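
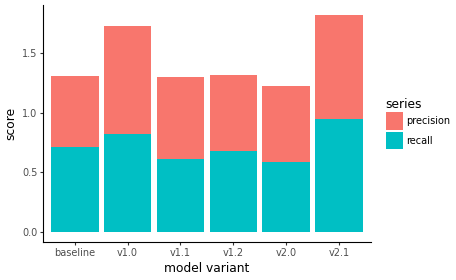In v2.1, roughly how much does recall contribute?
recall top ≈ 1.0, bottom ≈ 0.0; segment ≈ 1.0.

≈ 1.0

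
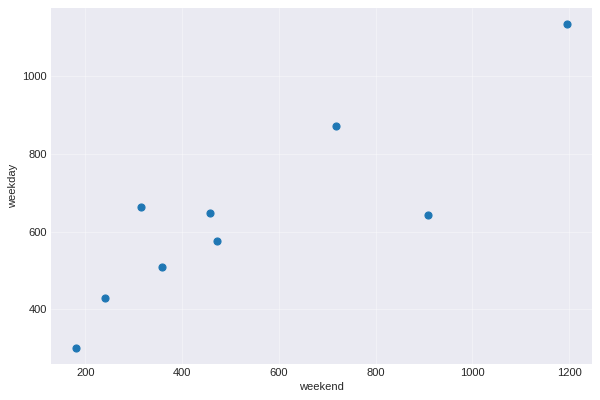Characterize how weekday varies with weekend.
positive, strong

Points are positively correlated; strong (|r| ≈ 0.9).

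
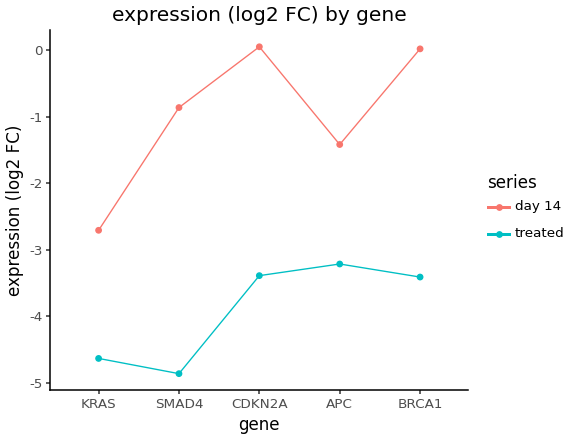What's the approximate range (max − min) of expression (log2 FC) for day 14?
≈ 2.5

Max CDKN2A ≈ 0.0, min KRAS ≈ -2.5; range ≈ 2.5.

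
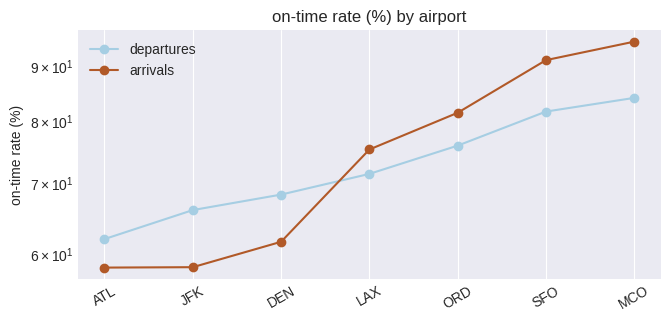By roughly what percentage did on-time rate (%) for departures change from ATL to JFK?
≈ +8.3%

ATL ≈ 60, JFK ≈ 65; (65 − 60) / 60 ≈ +8.3%.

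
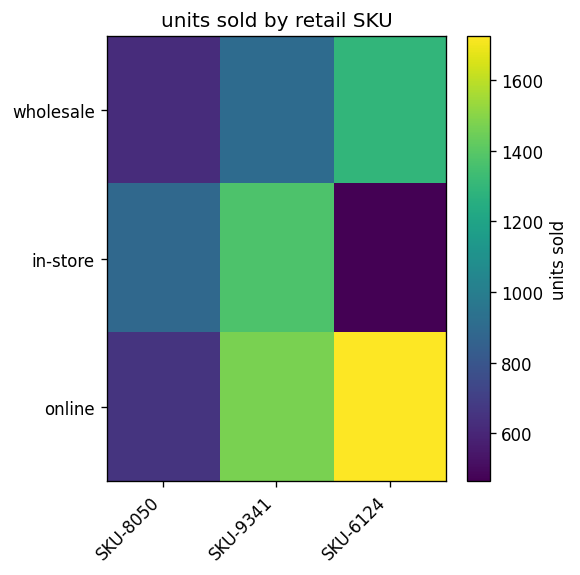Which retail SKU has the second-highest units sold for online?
Top 3 for online: SKU-6124 ≈ 1800, SKU-9341 ≈ 1400, SKU-8050 ≈ 600.

SKU-9341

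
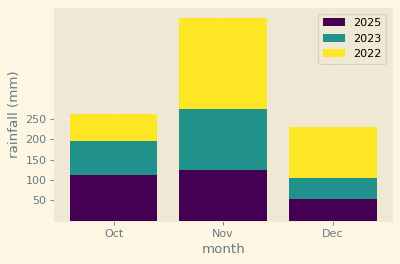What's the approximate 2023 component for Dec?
≈ 50

2023 top ≈ 100, bottom ≈ 50; segment ≈ 50.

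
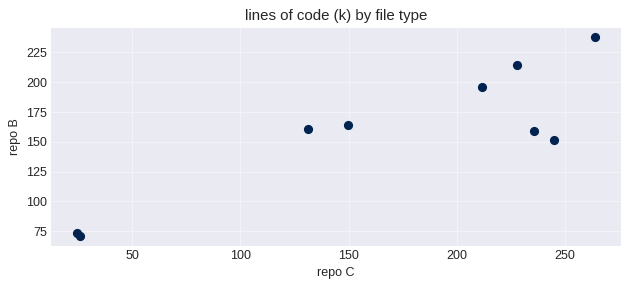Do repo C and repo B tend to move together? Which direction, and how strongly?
Points are positively correlated; strong (|r| ≈ 0.9).

positive, strong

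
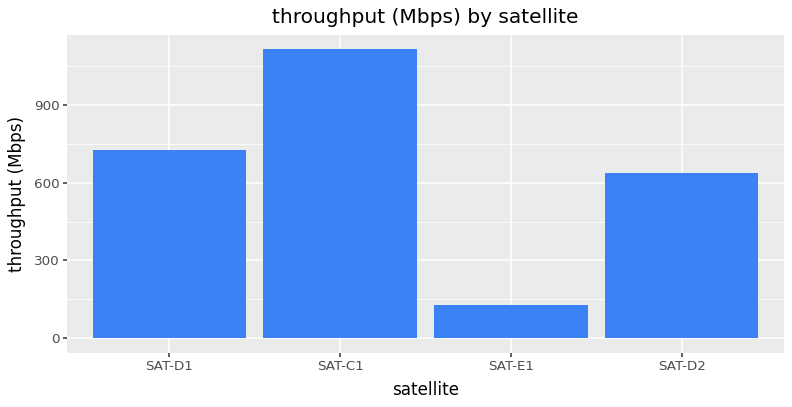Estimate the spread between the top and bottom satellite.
Max SAT-C1 ≈ 1100, min SAT-E1 ≈ 100; range ≈ 1000.

≈ 1000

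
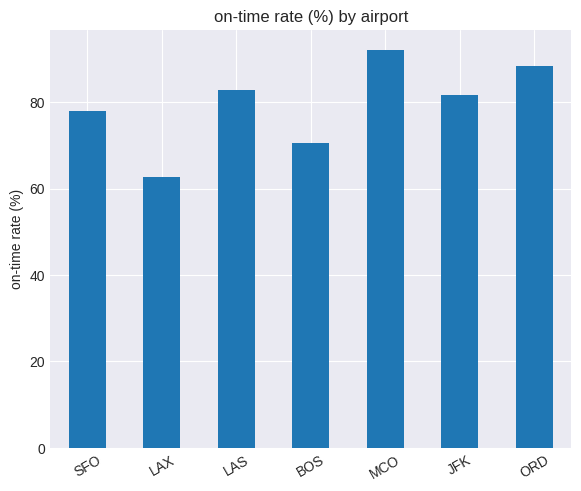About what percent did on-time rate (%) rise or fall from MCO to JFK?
MCO ≈ 90, JFK ≈ 80; (80 − 90) / 90 ≈ -11.1%.

≈ -11.1%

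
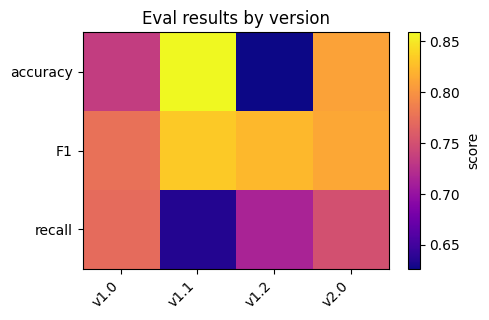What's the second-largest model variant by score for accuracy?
Top 3 for accuracy: v1.1 ≈ 0.86, v2.0 ≈ 0.80, v1.0 ≈ 0.74.

v2.0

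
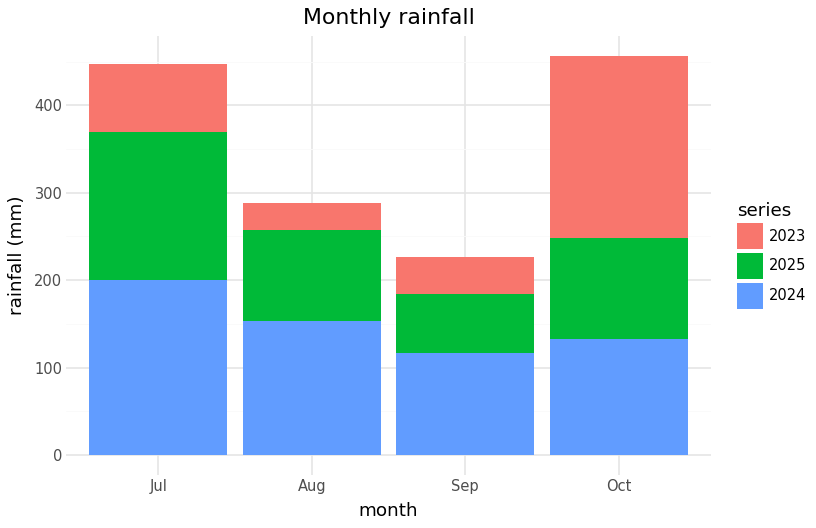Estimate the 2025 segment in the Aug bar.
≈ 100

2025 top ≈ 250, bottom ≈ 150; segment ≈ 100.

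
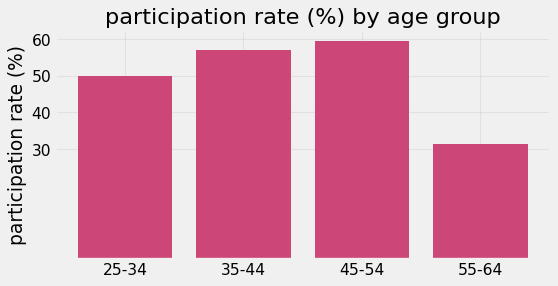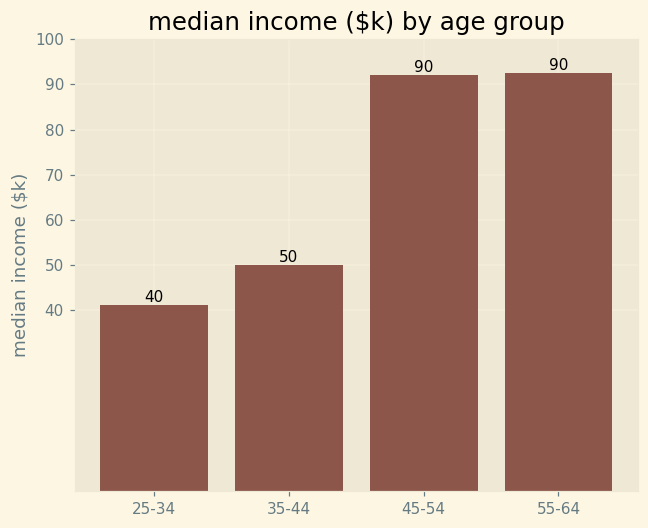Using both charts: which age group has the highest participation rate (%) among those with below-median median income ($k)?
Chart 2 median median income ($k) ≈ 70; below-median age groups: 25-34, 35-44. Among those, 35-44 has the highest participation rate (%) (≈ 60).

35-44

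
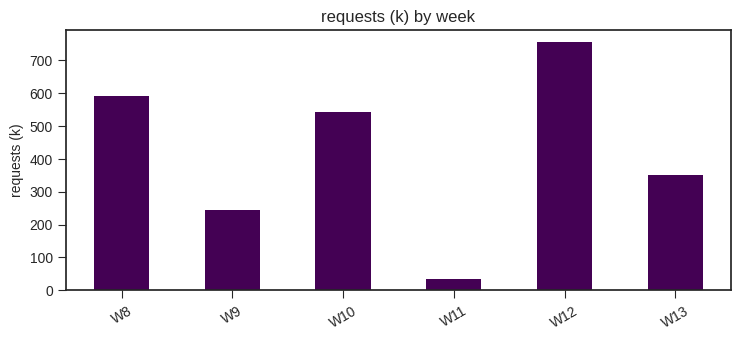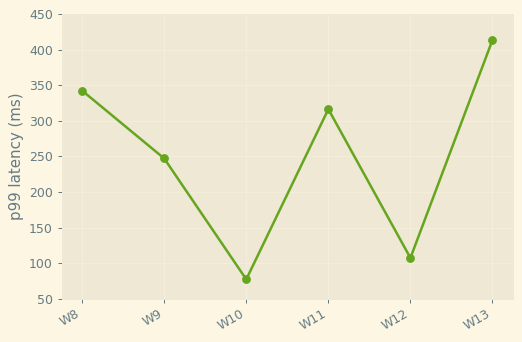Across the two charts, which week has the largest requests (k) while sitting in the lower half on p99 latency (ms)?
W12

Chart 2 median p99 latency (ms) ≈ 300; below-median weeks: W9, W10, W12. Among those, W12 has the highest requests (k) (≈ 800).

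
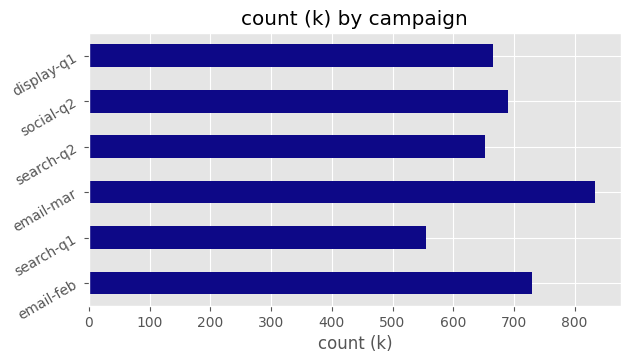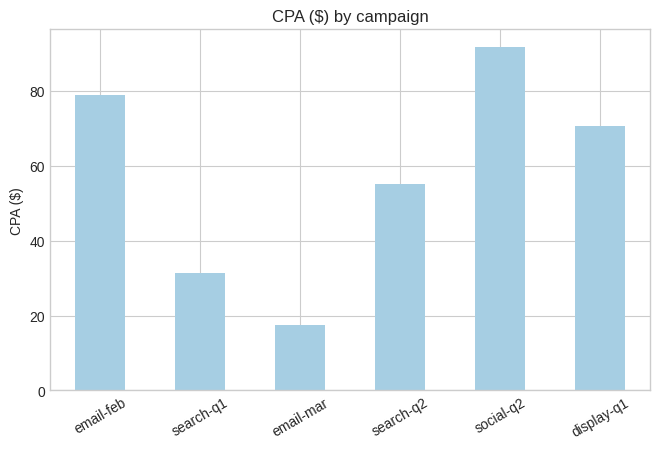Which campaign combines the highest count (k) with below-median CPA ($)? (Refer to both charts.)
Chart 2 median CPA ($) ≈ 60; below-median campaigns: search-q1, email-mar, search-q2. Among those, email-mar has the highest count (k) (≈ 800).

email-mar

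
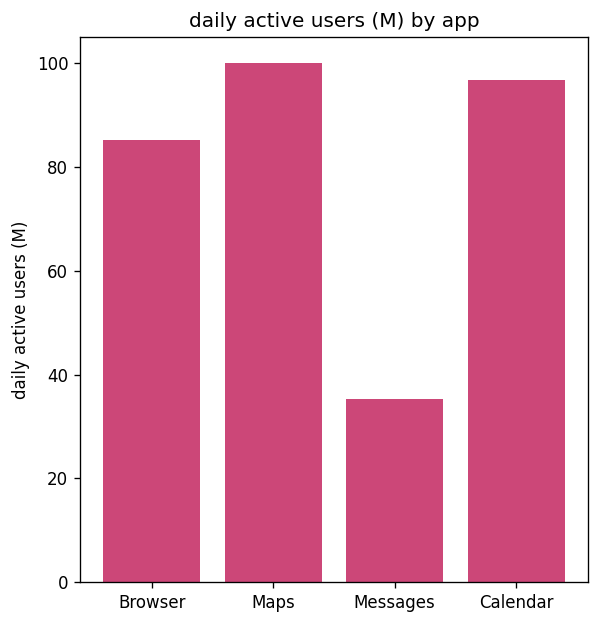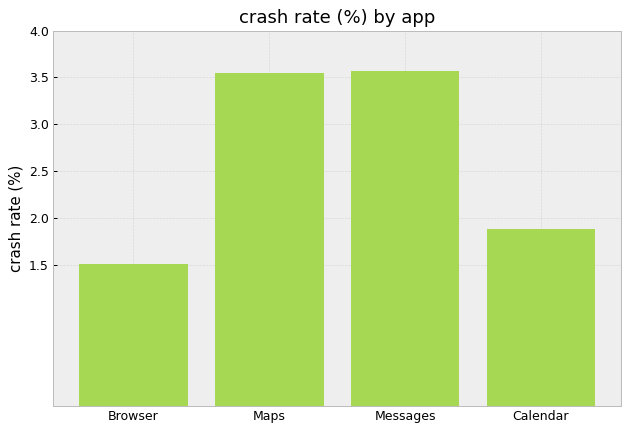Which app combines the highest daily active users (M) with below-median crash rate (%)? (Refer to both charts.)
Calendar

Chart 2 median crash rate (%) ≈ 2.5; below-median apps: Browser, Calendar. Among those, Calendar has the highest daily active users (M) (≈ 100).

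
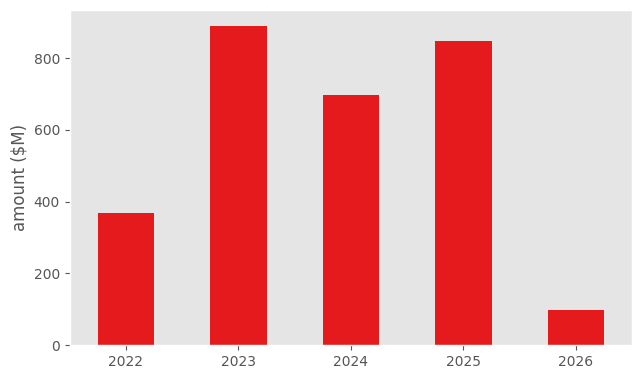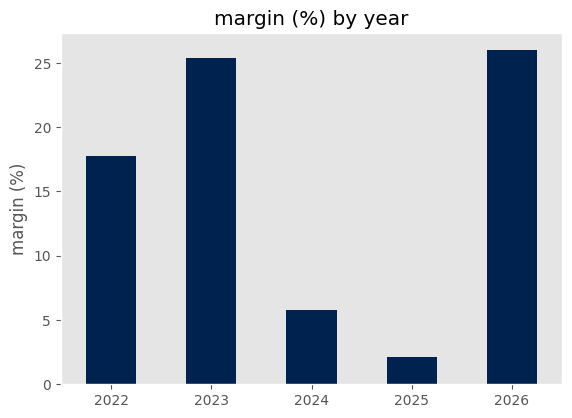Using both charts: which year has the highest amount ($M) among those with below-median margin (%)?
2025

Chart 2 median margin (%) ≈ 20; below-median years: 2024, 2025. Among those, 2025 has the highest amount ($M) (≈ 800).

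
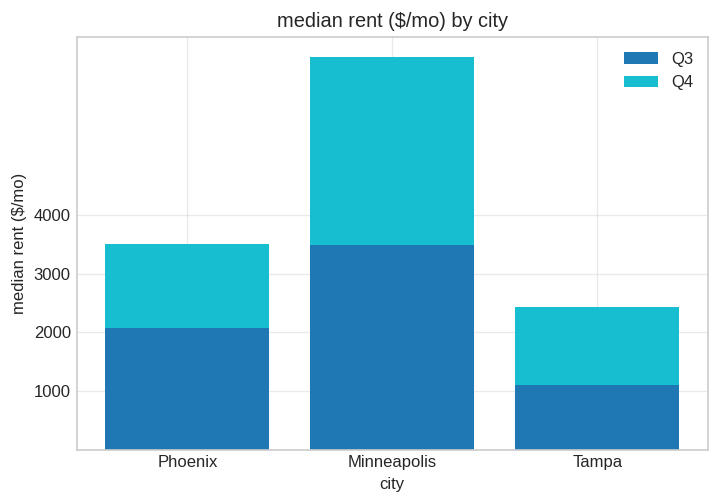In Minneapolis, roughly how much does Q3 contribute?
Q3 top ≈ 3000, bottom ≈ 0; segment ≈ 3000.

≈ 3000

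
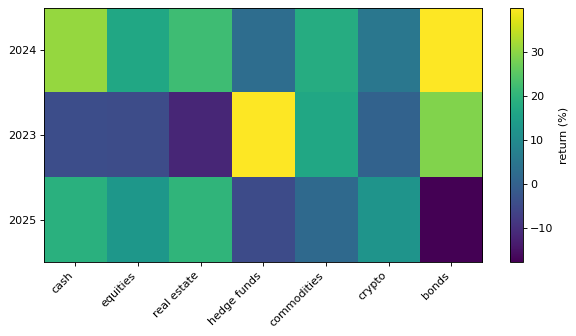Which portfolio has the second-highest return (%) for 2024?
Top 3 for 2024: bonds ≈ 40, cash ≈ 30, real estate ≈ 20.

cash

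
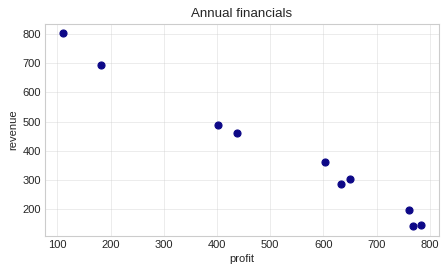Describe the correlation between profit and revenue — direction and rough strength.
Points are negatively correlated; strong (|r| ≈ 1.0).

negative, strong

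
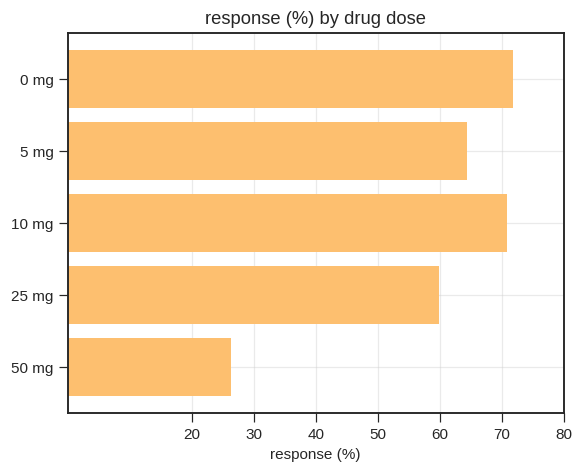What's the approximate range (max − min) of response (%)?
≈ 40

Max 0 mg ≈ 70, min 50 mg ≈ 30; range ≈ 40.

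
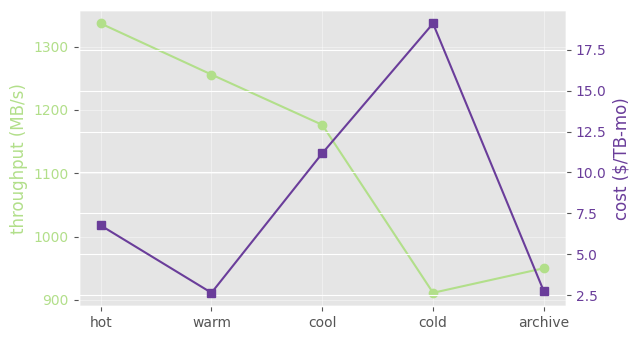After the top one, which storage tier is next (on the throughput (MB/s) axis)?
warm

Top 3 (on the throughput (MB/s) axis): hot ≈ 1350, warm ≈ 1250, cool ≈ 1200.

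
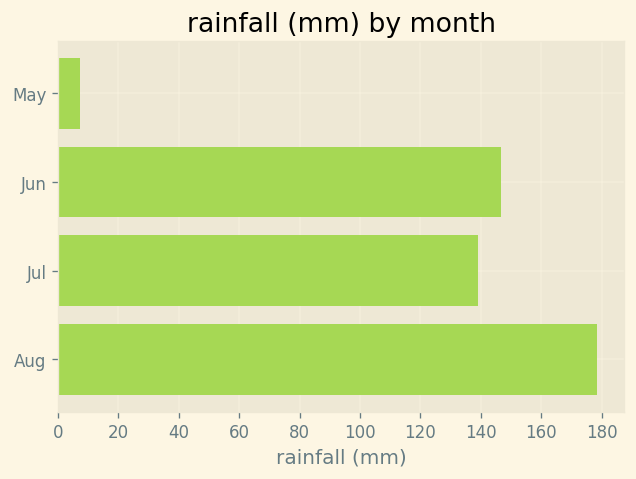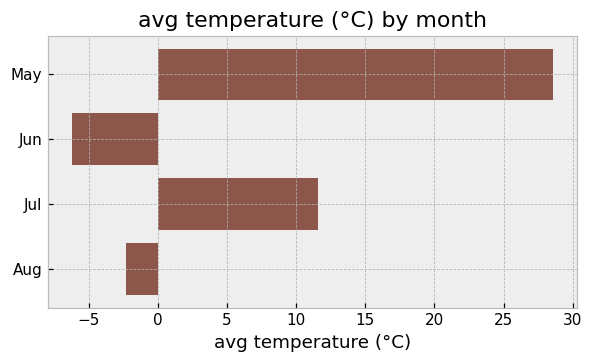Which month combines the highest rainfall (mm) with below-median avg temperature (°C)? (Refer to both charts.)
Aug

Chart 2 median avg temperature (°C) ≈ 5; below-median months: Jun, Aug. Among those, Aug has the highest rainfall (mm) (≈ 180).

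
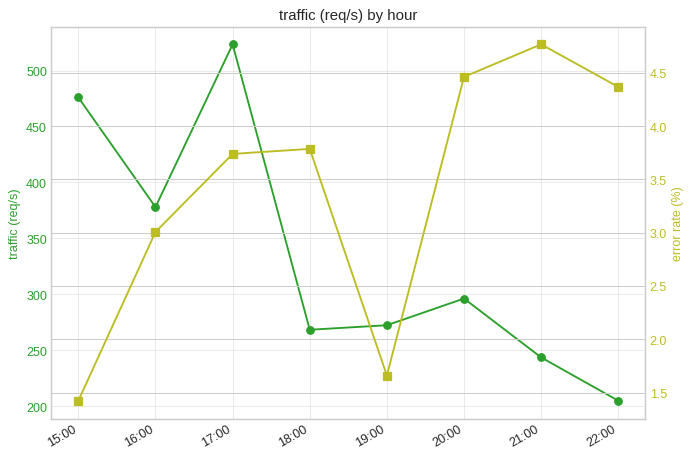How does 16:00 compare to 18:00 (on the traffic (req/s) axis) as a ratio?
≈ 1.6×

16:00 ≈ 400, 18:00 ≈ 250; 400/250 ≈ 1.6.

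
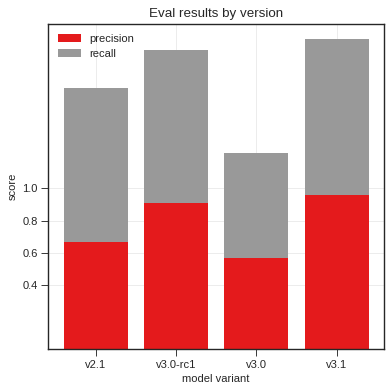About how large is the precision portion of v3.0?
precision top ≈ 0.6, bottom ≈ 0.0; segment ≈ 0.6.

≈ 0.6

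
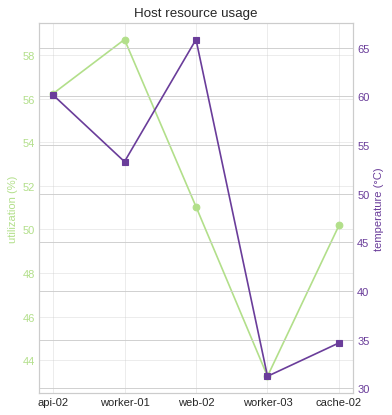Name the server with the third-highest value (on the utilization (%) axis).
web-02

Top 4 (on the utilization (%) axis): worker-01 ≈ 58, api-02 ≈ 56, web-02 ≈ 52, cache-02 ≈ 50.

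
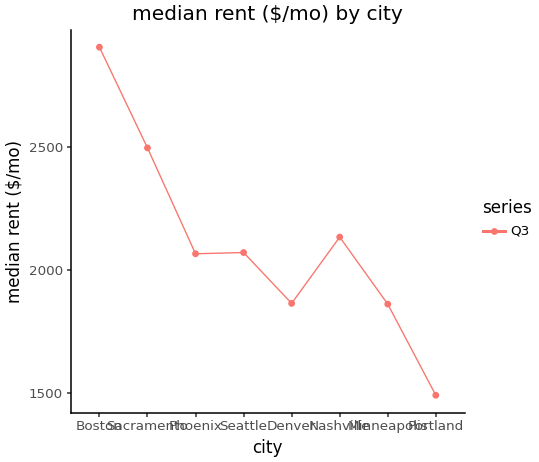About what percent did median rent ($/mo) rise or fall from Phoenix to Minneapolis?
≈ -10%

Phoenix ≈ 2000, Minneapolis ≈ 1800; (1800 − 2000) / 2000 ≈ -10%.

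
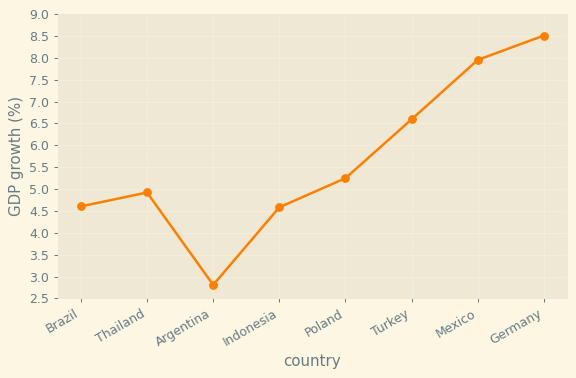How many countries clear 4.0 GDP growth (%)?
Above 4.0: Brazil, Thailand, Indonesia, Poland, Turkey, Mexico, Germany.

7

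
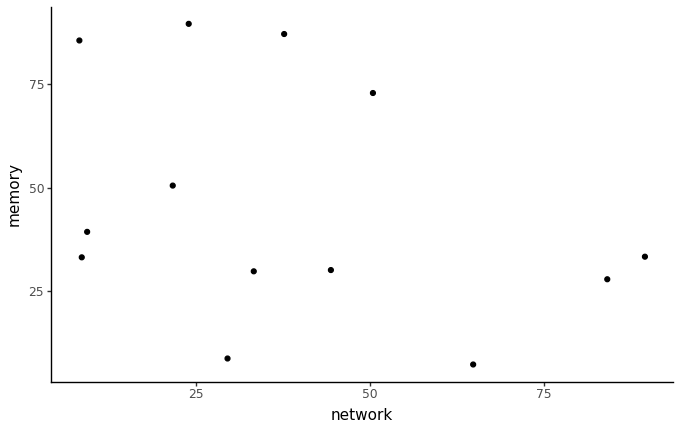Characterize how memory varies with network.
Points are negatively correlated; weak (|r| ≈ 0.3).

negative, weak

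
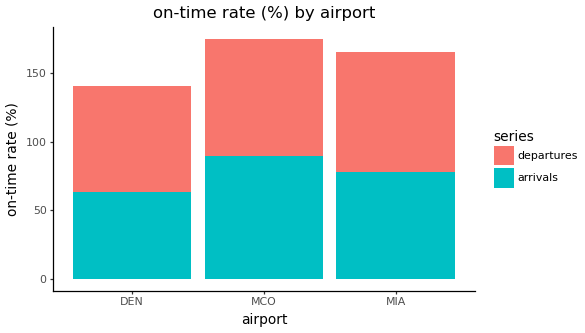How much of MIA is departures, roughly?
departures top ≈ 160, bottom ≈ 80; segment ≈ 80.

≈ 80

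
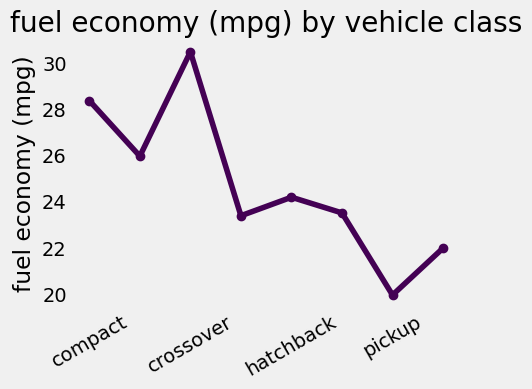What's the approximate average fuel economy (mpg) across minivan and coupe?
≈ 24

(26 + 23) / 2 ≈ 24.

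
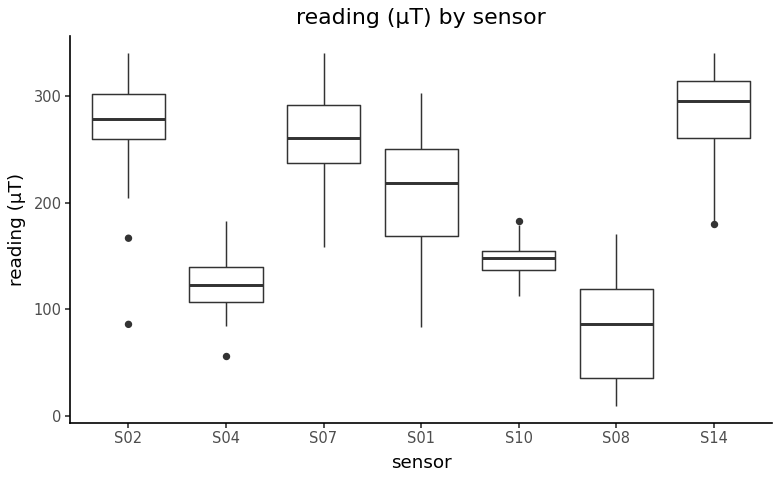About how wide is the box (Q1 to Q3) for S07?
Q3 ≈ 300, Q1 ≈ 240; IQR ≈ 60.

≈ 60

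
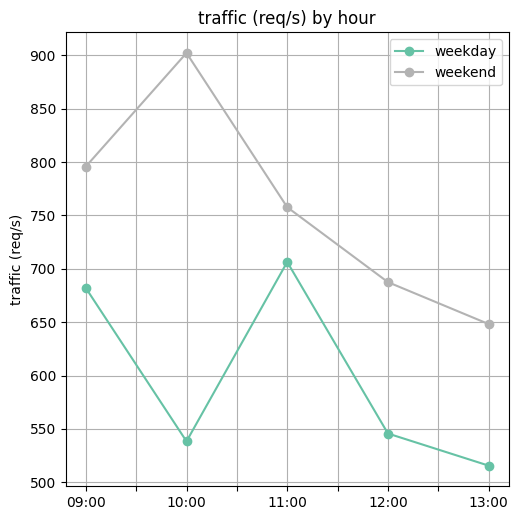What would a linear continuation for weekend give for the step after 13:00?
Last three: 750, 700, 650 → slope ≈ -50/step → next ≈ 600.

≈ 600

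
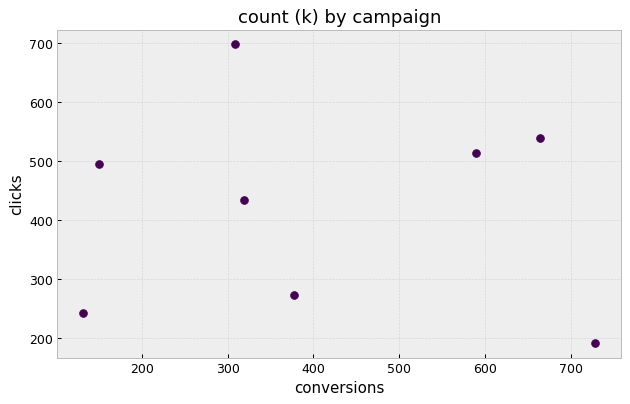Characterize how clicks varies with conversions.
no clear correlation

Points are roughly uncorrelated; weak (|r| ≈ 0.1).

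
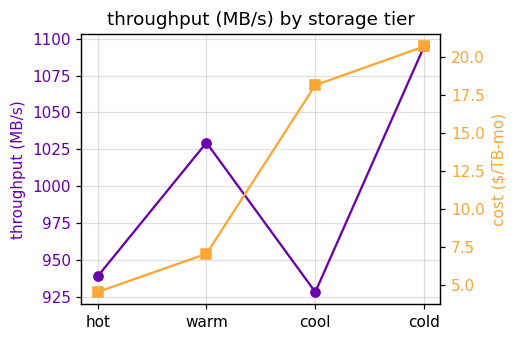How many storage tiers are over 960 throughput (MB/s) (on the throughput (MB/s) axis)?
2

Above 960: warm, cold.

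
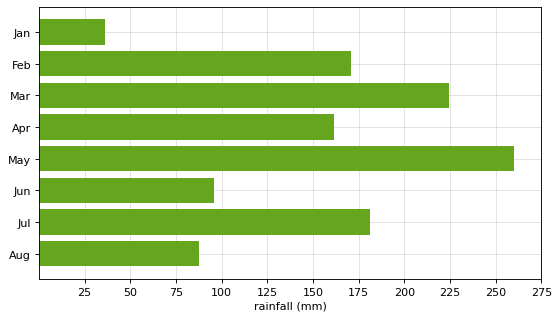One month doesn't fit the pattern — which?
Jan

Jan ≈ 25; the rest sit between ≈ 100 and ≈ 250.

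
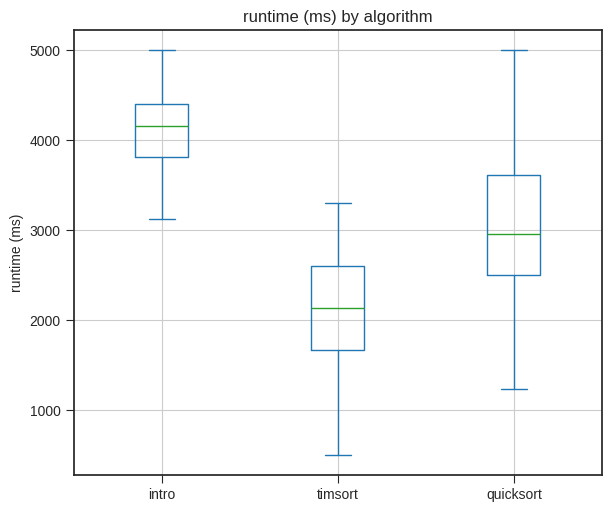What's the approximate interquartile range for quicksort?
≈ 1000

Q3 ≈ 3600, Q1 ≈ 2600; IQR ≈ 1000.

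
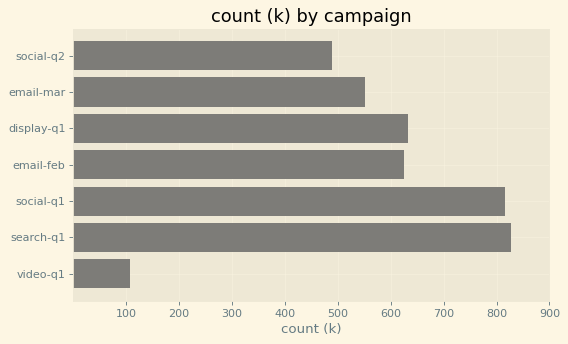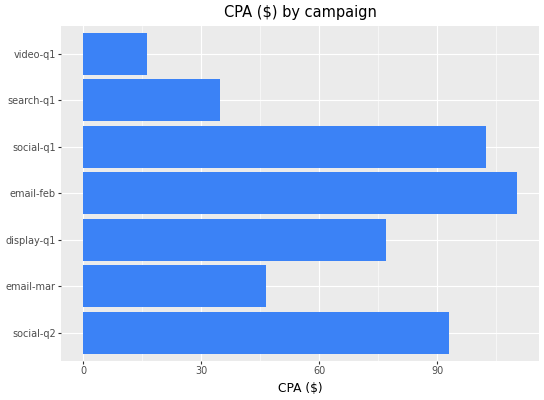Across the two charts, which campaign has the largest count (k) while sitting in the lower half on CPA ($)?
Chart 2 median CPA ($) ≈ 80; below-median campaigns: email-mar, search-q1, video-q1. Among those, search-q1 has the highest count (k) (≈ 800).

search-q1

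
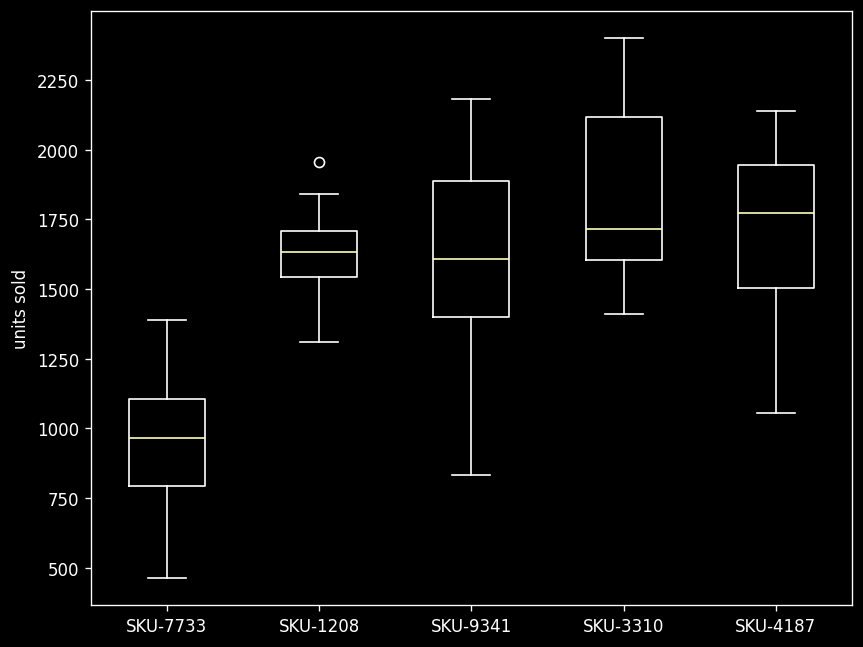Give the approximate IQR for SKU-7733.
Q3 ≈ 1100, Q1 ≈ 800; IQR ≈ 300.

≈ 300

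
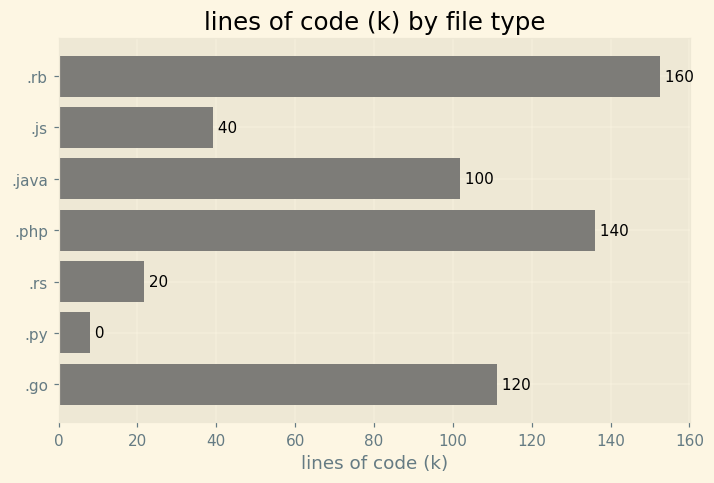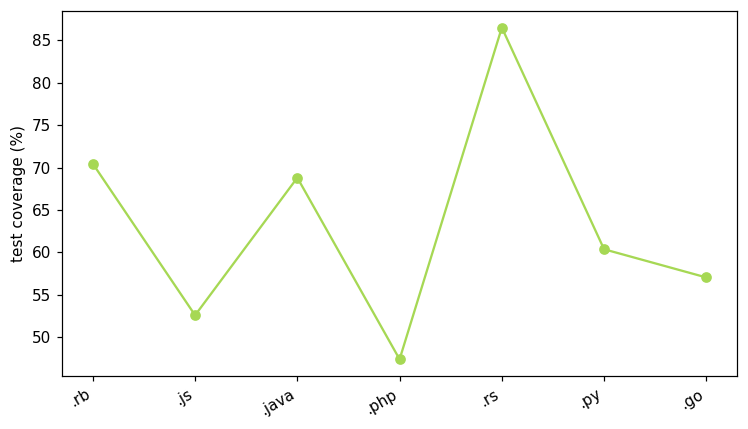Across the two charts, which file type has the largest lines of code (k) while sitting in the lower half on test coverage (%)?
Chart 2 median test coverage (%) ≈ 60; below-median file types: .js, .php, .go. Among those, .php has the highest lines of code (k) (≈ 140).

.php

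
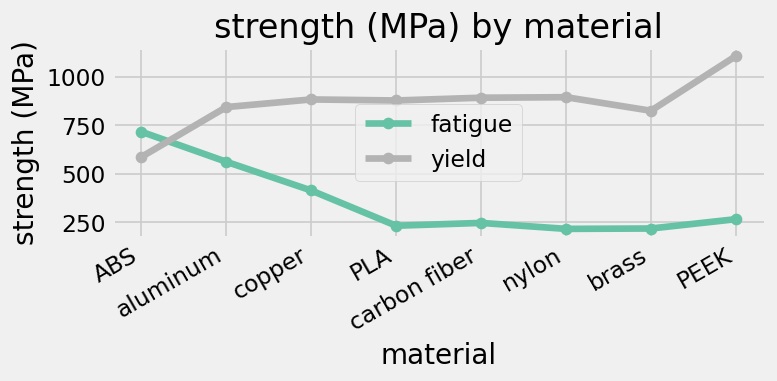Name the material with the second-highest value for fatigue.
aluminum

Top 3 for fatigue: ABS ≈ 700, aluminum ≈ 600, copper ≈ 400.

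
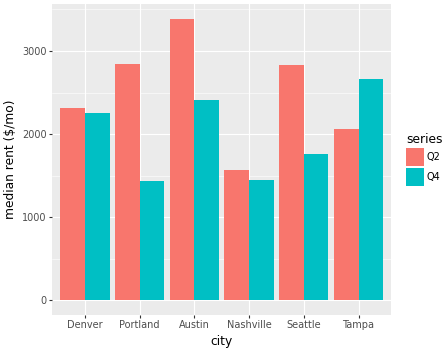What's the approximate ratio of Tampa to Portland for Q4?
≈ 1.67×

Tampa ≈ 2500, Portland ≈ 1500; 2500/1500 ≈ 1.67.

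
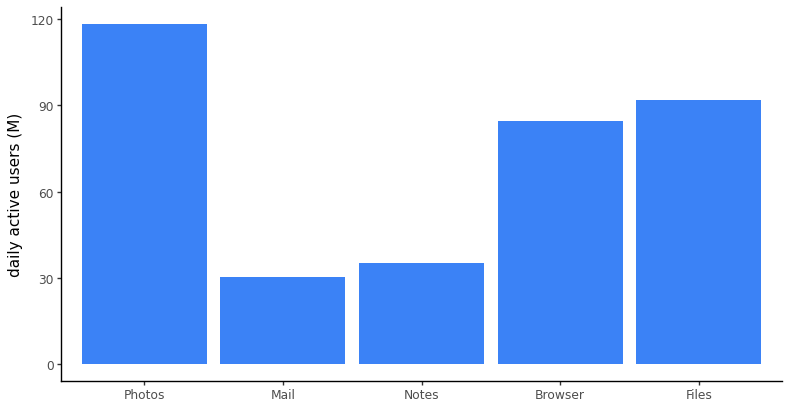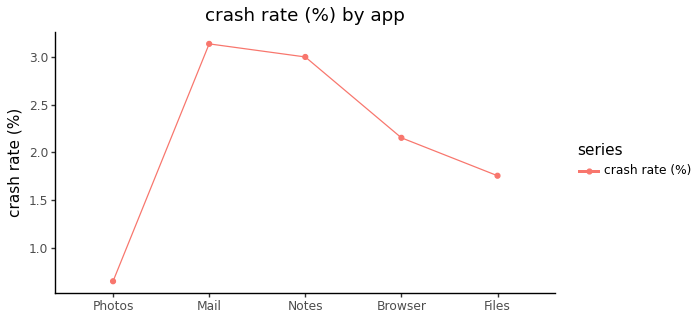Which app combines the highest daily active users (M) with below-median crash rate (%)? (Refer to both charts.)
Photos

Chart 2 median crash rate (%) ≈ 2; below-median apps: Photos, Files. Among those, Photos has the highest daily active users (M) (≈ 120).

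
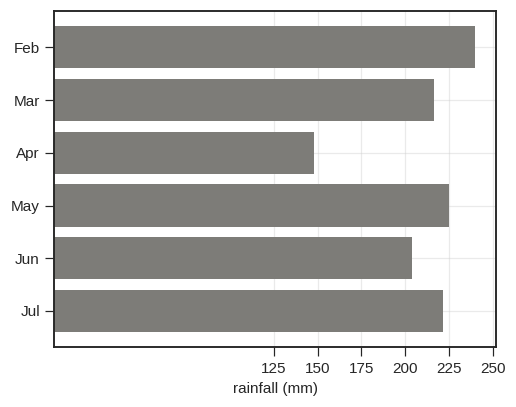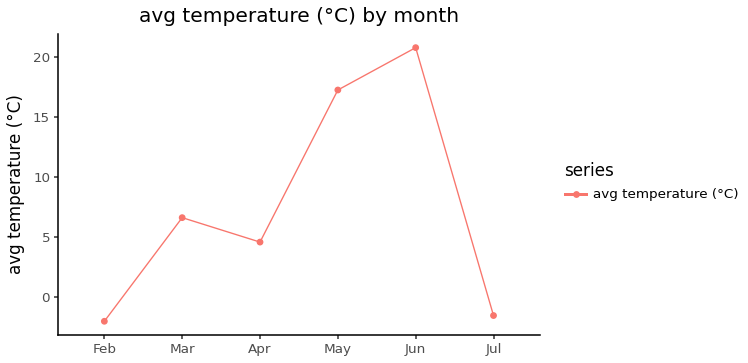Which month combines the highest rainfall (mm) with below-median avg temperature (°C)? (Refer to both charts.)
Feb

Chart 2 median avg temperature (°C) ≈ 6; below-median months: Feb, Apr, Jul. Among those, Feb has the highest rainfall (mm) (≈ 250).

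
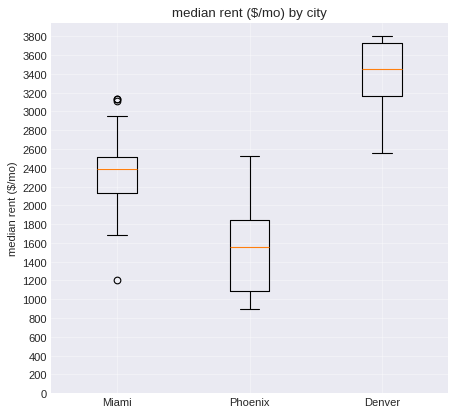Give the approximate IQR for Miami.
≈ 400

Q3 ≈ 2600, Q1 ≈ 2200; IQR ≈ 400.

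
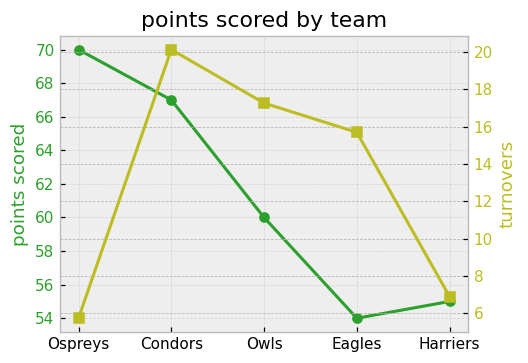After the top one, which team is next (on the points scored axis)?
Condors

Top 3 (on the points scored axis): Ospreys ≈ 70, Condors ≈ 68, Owls ≈ 60.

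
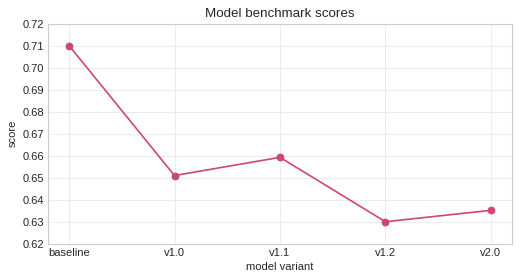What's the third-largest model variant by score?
v1.0

Top 4: baseline ≈ 0.71, v1.1 ≈ 0.66, v1.0 ≈ 0.65, v2.0 ≈ 0.64.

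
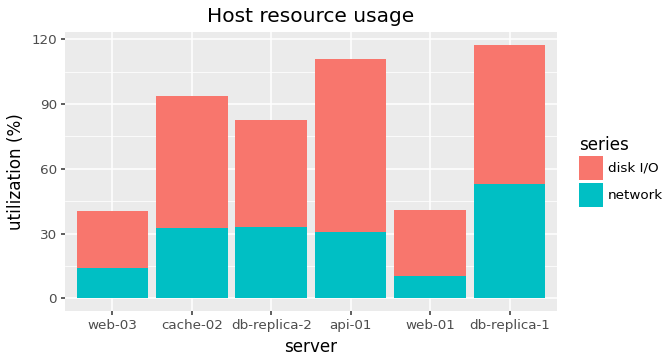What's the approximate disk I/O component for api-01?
disk I/O top ≈ 110, bottom ≈ 30; segment ≈ 80.

≈ 80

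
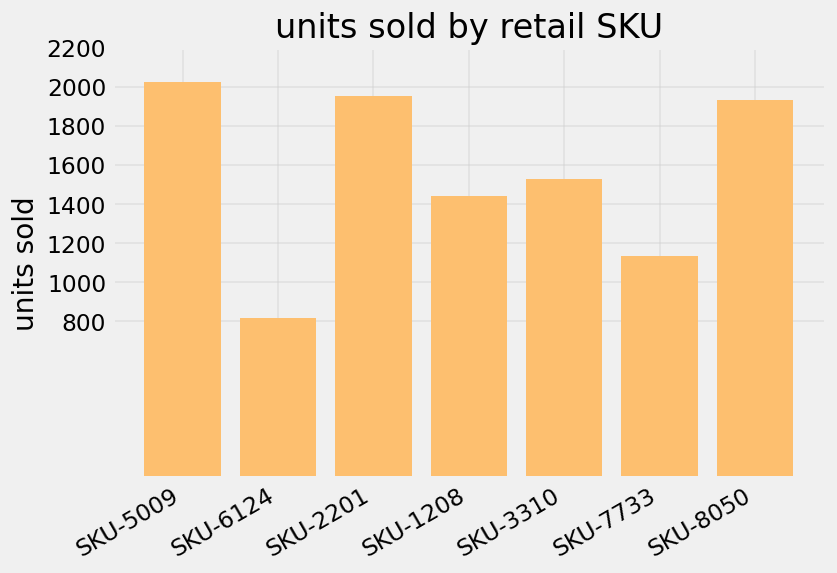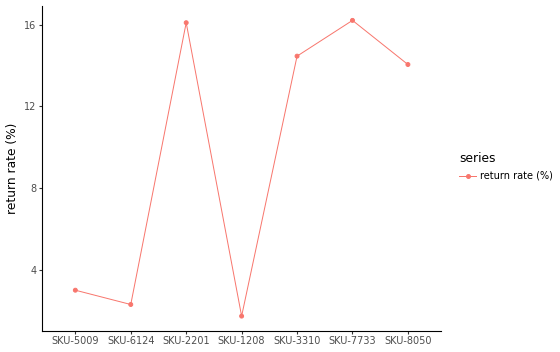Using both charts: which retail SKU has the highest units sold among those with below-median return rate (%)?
SKU-5009

Chart 2 median return rate (%) ≈ 14; below-median retail SKUs: SKU-5009, SKU-6124, SKU-1208. Among those, SKU-5009 has the highest units sold (≈ 2000).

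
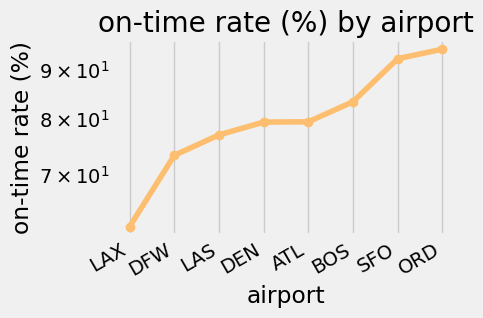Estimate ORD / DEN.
ORD ≈ 95, DEN ≈ 80; 95/80 ≈ 1.19.

≈ 1.19×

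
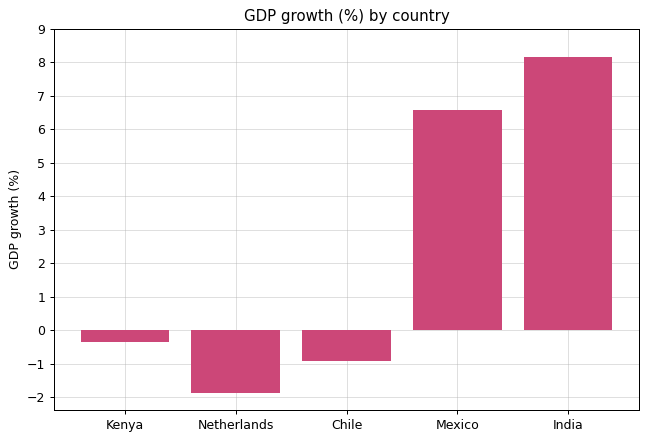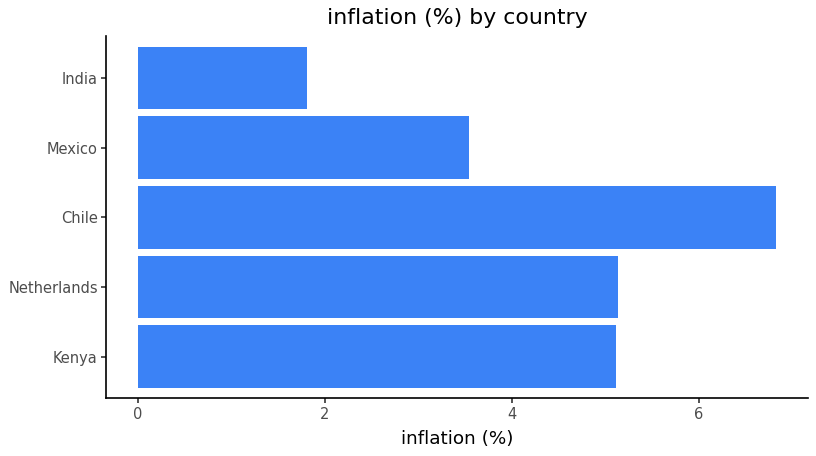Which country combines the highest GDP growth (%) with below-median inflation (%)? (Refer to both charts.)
Chart 2 median inflation (%) ≈ 5; below-median countries: Mexico, India. Among those, India has the highest GDP growth (%) (≈ 8).

India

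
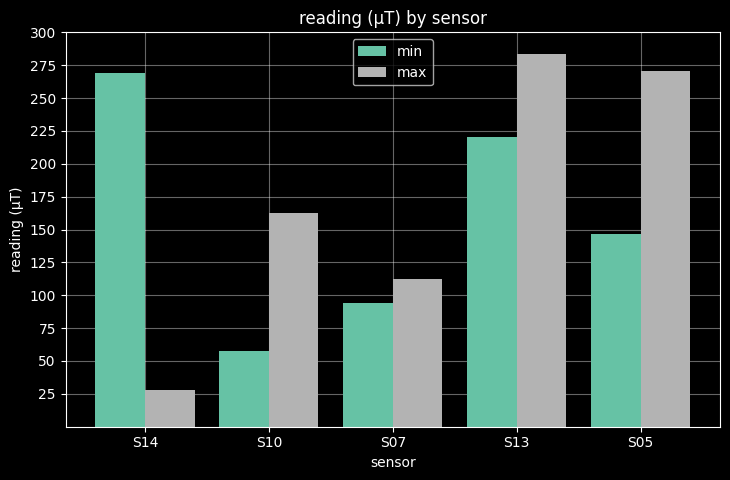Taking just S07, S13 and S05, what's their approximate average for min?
≈ 158

(100 + 225 + 150) / 3 ≈ 158.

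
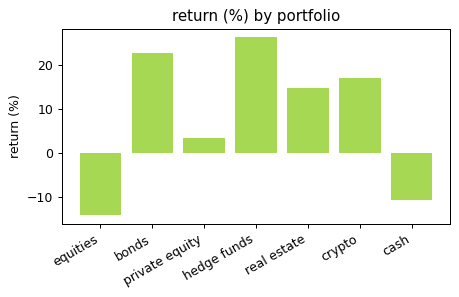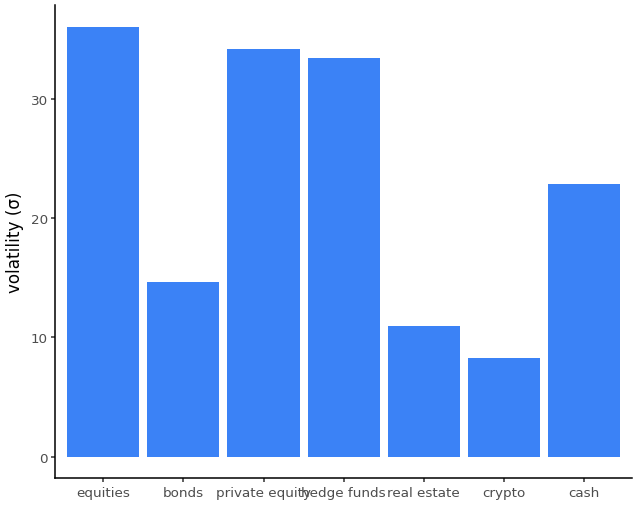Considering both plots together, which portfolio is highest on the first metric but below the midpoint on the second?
Chart 2 median volatility (σ) ≈ 25; below-median portfolios: bonds, real estate, crypto. Among those, bonds has the highest return (%) (≈ 25).

bonds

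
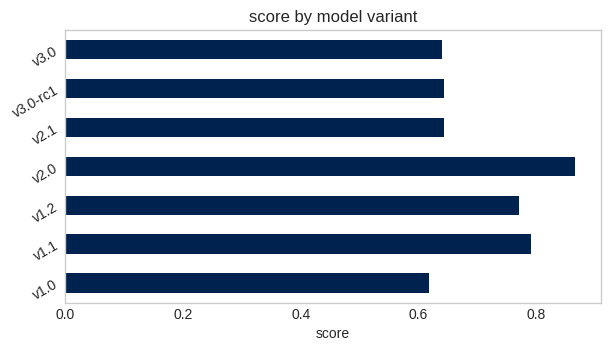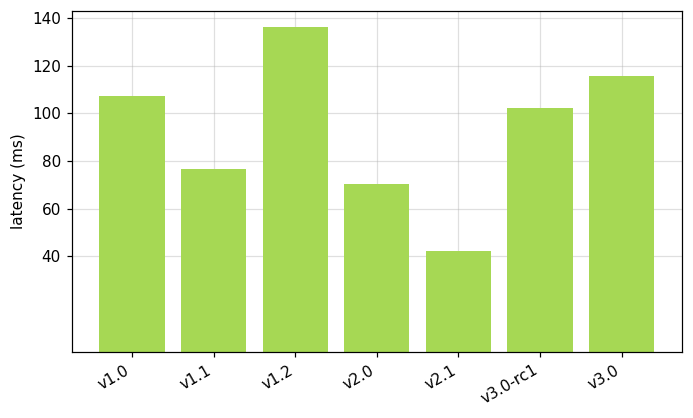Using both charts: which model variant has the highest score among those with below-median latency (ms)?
v2.0

Chart 2 median latency (ms) ≈ 100; below-median model variants: v1.1, v2.0, v2.1. Among those, v2.0 has the highest score (≈ 0.9).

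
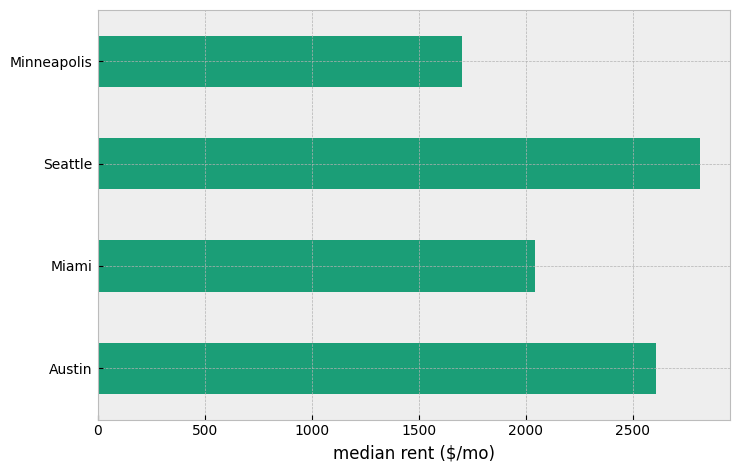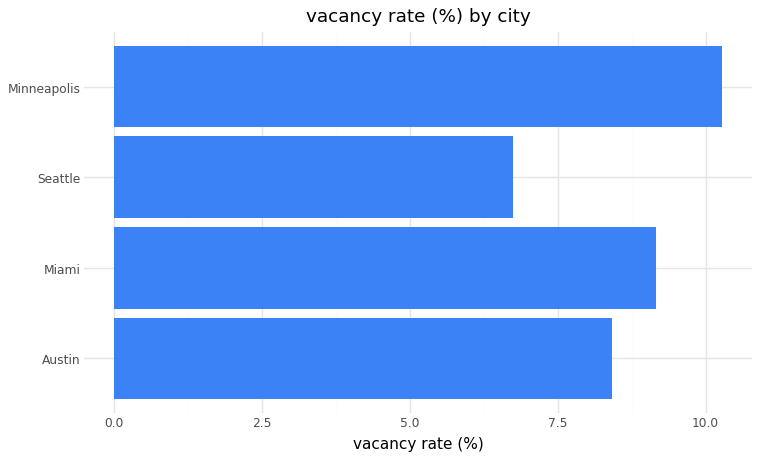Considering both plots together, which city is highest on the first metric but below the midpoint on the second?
Seattle

Chart 2 median vacancy rate (%) ≈ 9; below-median cities: Austin, Seattle. Among those, Seattle has the highest median rent ($/mo) (≈ 3000).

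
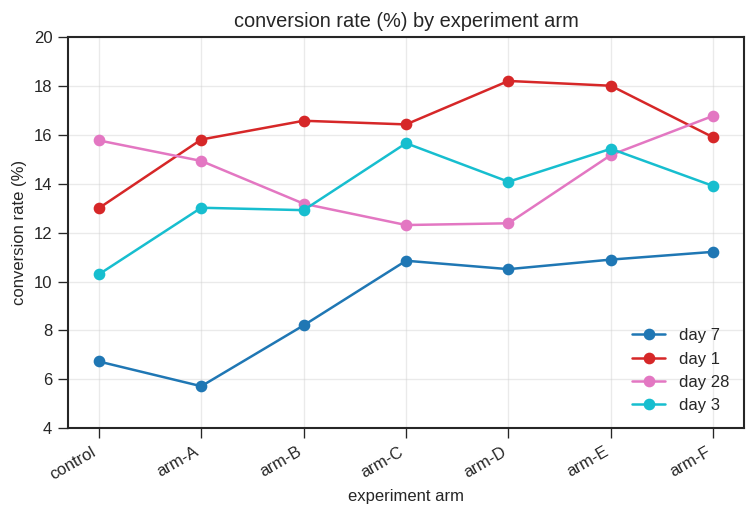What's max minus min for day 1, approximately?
Max arm-D ≈ 18, min control ≈ 14; range ≈ 4.

≈ 4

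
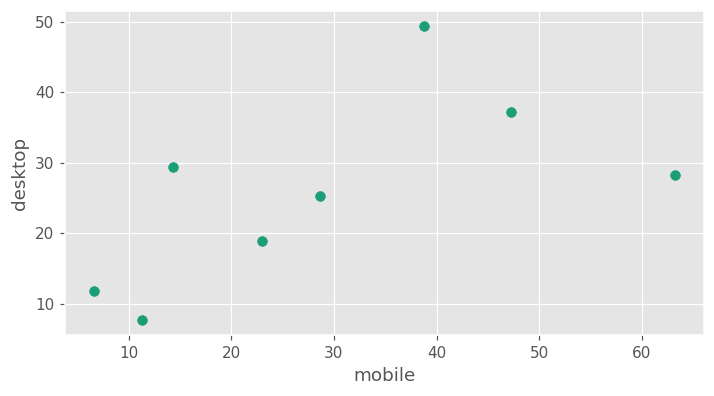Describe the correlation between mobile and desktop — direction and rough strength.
positive, moderate

Points are positively correlated; moderate (|r| ≈ 0.6).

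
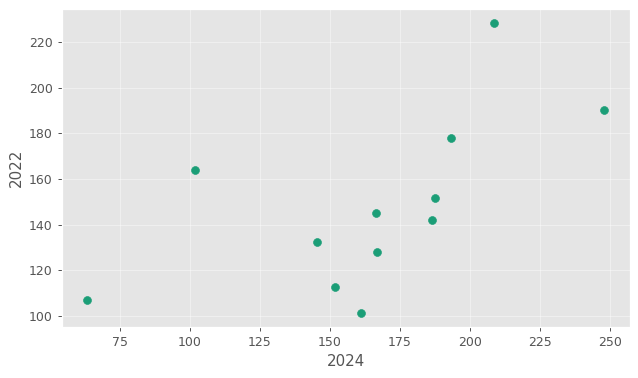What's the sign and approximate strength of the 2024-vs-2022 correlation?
positive, moderate

Points are positively correlated; moderate (|r| ≈ 0.6).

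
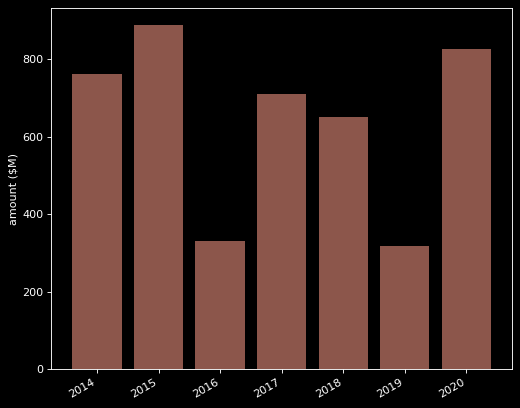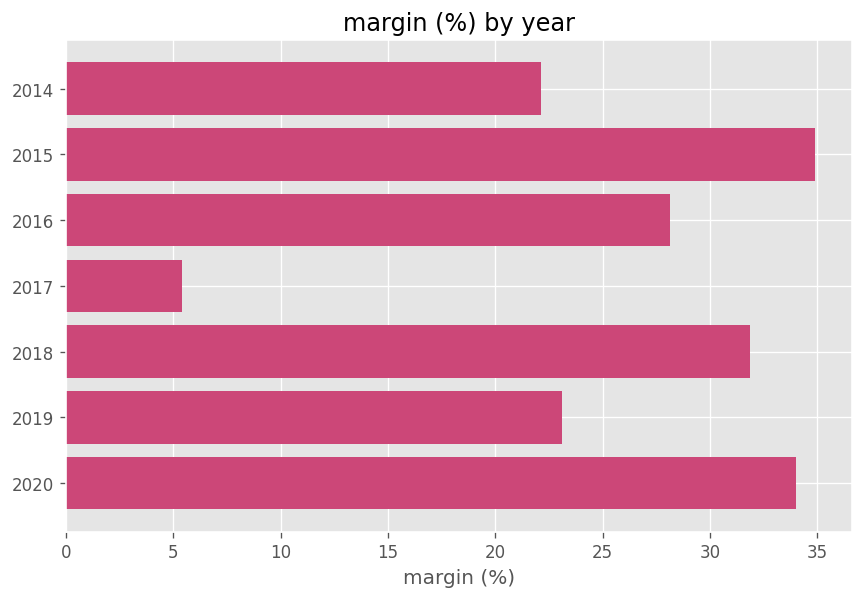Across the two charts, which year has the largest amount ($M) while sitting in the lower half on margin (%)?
Chart 2 median margin (%) ≈ 30; below-median years: 2014, 2017, 2019. Among those, 2014 has the highest amount ($M) (≈ 800).

2014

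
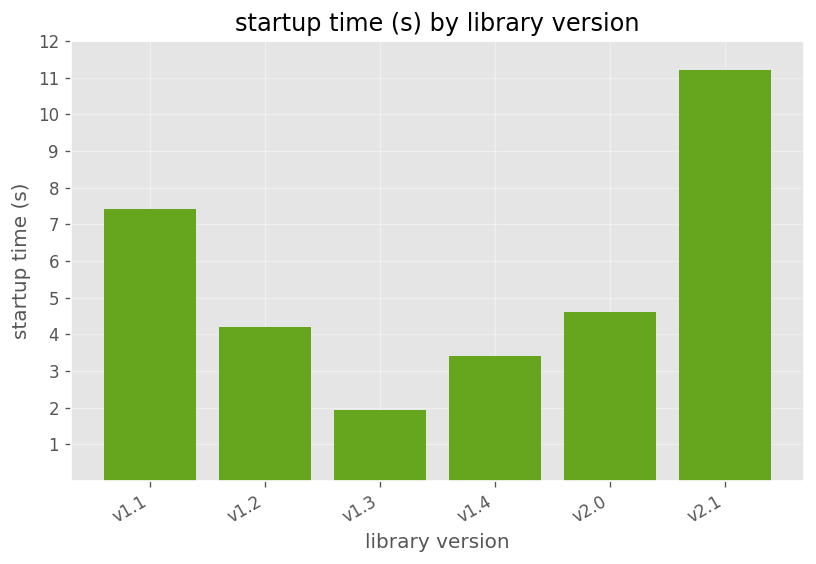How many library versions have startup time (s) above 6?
Above 6: v1.1, v2.1.

2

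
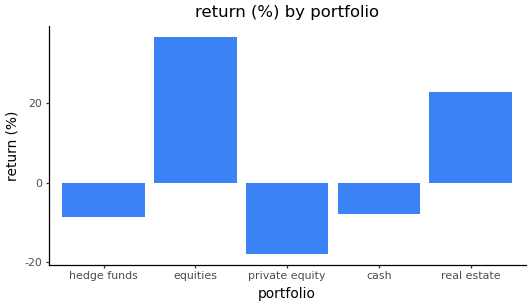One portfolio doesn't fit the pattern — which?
equities ≈ 35; the rest sit between ≈ -20 and ≈ 25.

equities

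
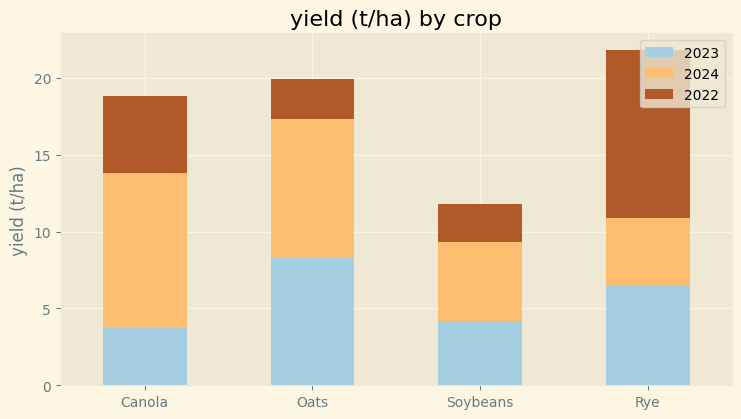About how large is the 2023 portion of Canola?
≈ 4

2023 top ≈ 4, bottom ≈ 0; segment ≈ 4.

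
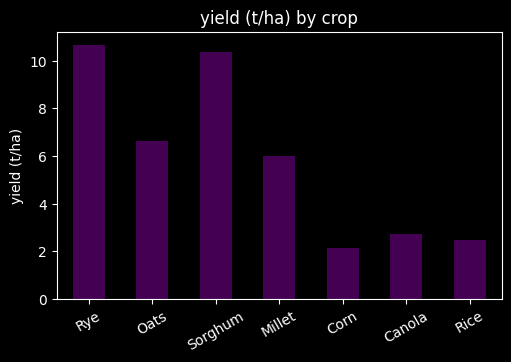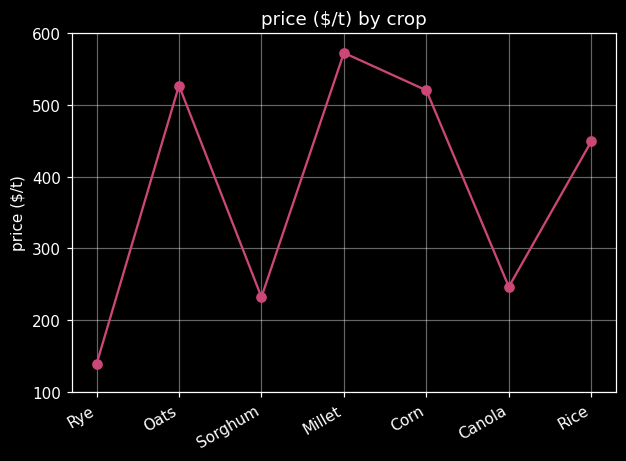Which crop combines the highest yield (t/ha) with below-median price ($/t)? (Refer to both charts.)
Rye

Chart 2 median price ($/t) ≈ 400; below-median crops: Rye, Sorghum, Canola. Among those, Rye has the highest yield (t/ha) (≈ 11).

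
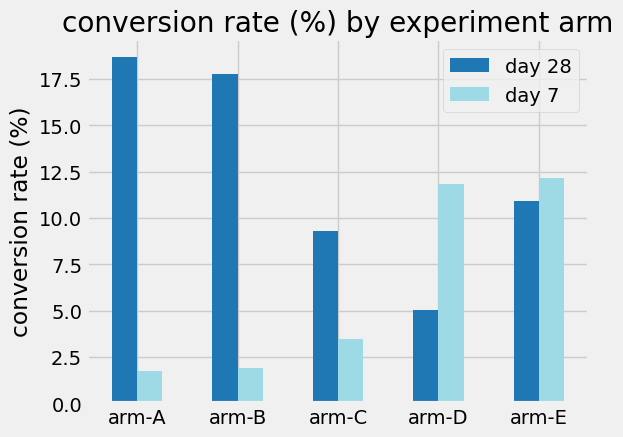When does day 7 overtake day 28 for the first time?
arm-C: day 7 ≈ 4 vs day 28 ≈ 10 (not yet); arm-D: day 7 ≈ 12 vs day 28 ≈ 6 (first crossover).

arm-D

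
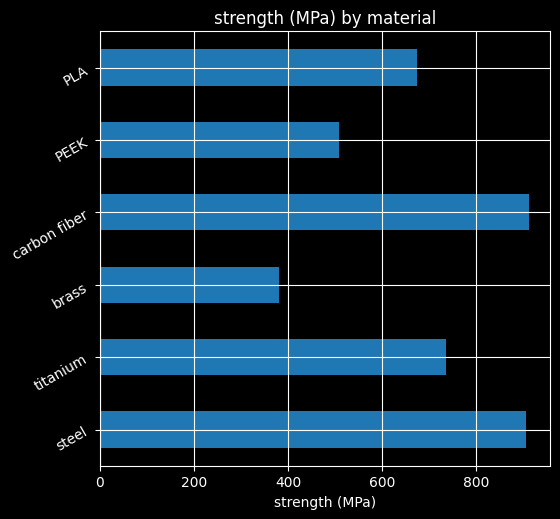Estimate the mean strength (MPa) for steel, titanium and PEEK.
≈ 700

(900 + 700 + 500) / 3 ≈ 700.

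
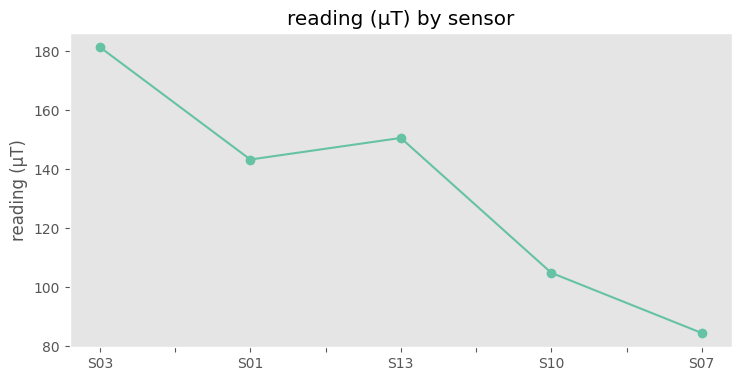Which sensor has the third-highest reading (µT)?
S01

Top 4: S03 ≈ 180, S13 ≈ 150, S01 ≈ 140, S10 ≈ 100.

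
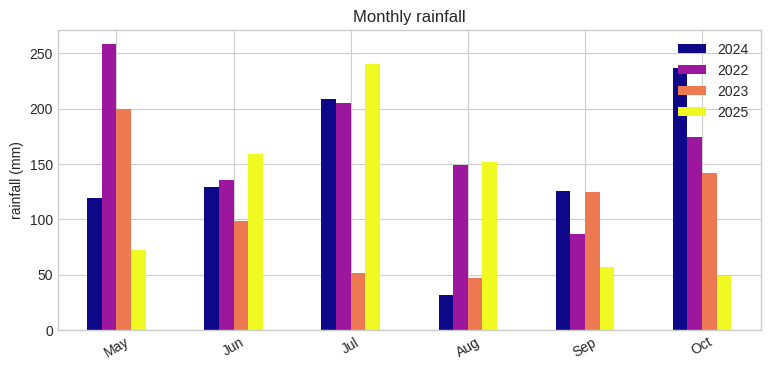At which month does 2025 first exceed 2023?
Jun

May: 2025 ≈ 75 vs 2023 ≈ 200 (not yet); Jun: 2025 ≈ 150 vs 2023 ≈ 100 (first crossover).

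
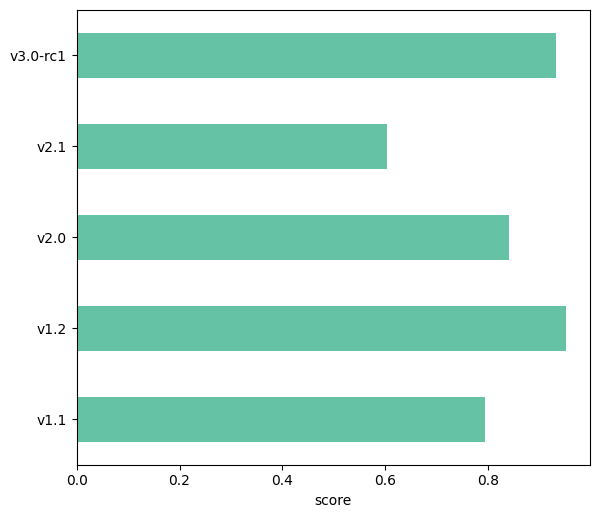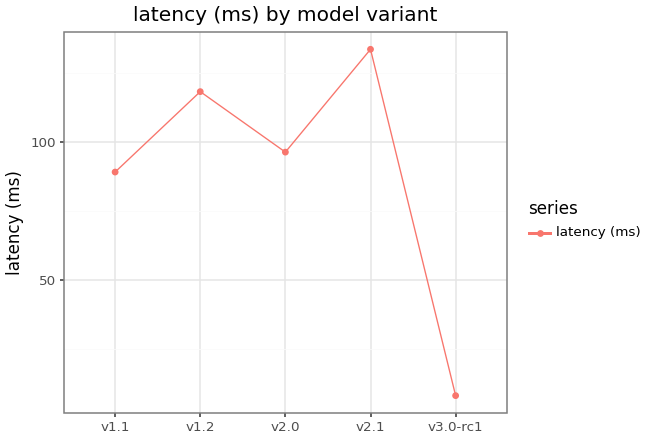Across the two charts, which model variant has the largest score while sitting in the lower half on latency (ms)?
v3.0-rc1

Chart 2 median latency (ms) ≈ 100; below-median model variants: v1.1, v3.0-rc1. Among those, v3.0-rc1 has the highest score (≈ 0.9).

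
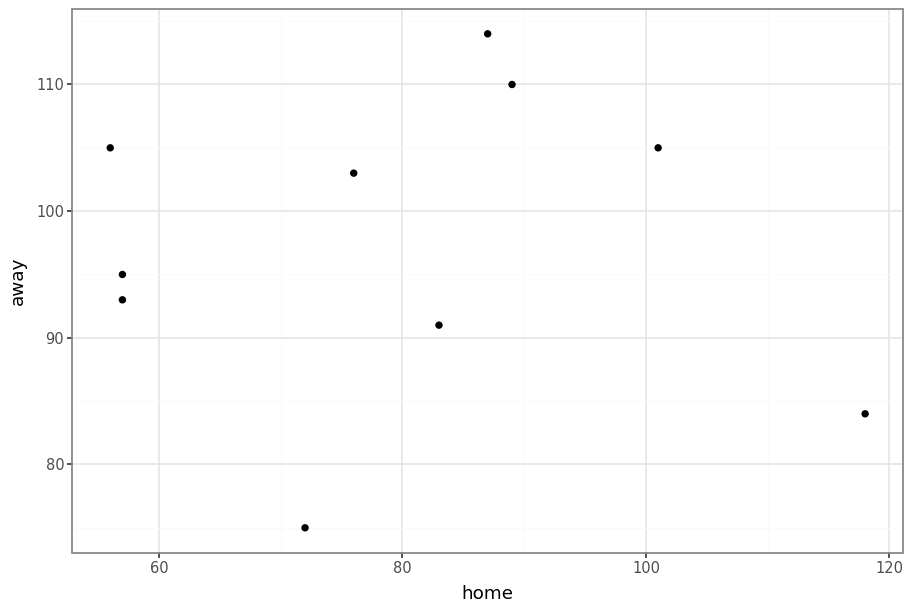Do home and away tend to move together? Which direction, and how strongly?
no clear correlation

Points are roughly uncorrelated; weak (|r| ≈ 0.0).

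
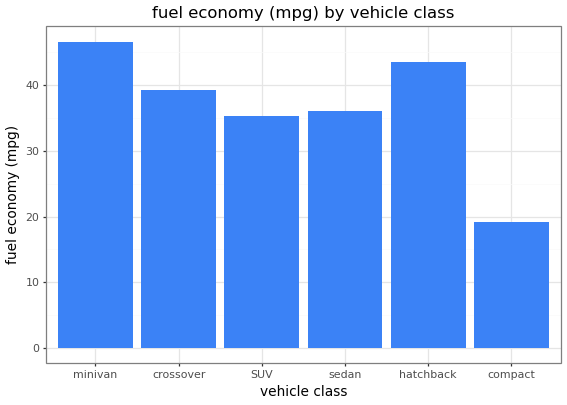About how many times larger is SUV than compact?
≈ 1.75×

SUV ≈ 35, compact ≈ 20; 35/20 ≈ 1.75.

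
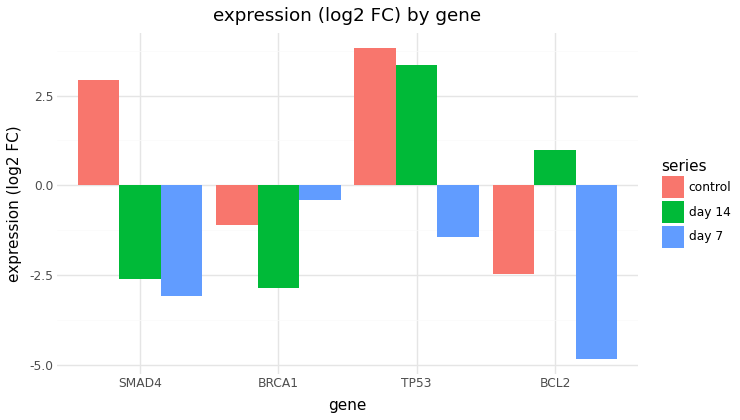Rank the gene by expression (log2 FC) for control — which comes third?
BRCA1

Top 4 for control: TP53 ≈ 4, SMAD4 ≈ 3, BRCA1 ≈ -1, BCL2 ≈ -2.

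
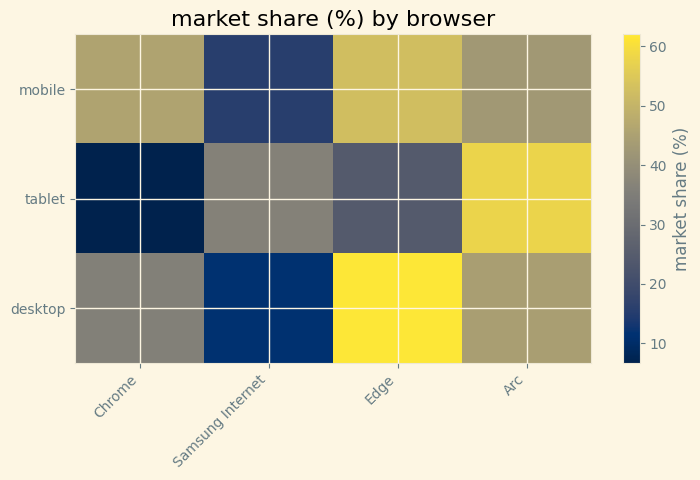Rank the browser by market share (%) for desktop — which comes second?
Arc

Top 3 for desktop: Edge ≈ 60, Arc ≈ 45, Chrome ≈ 35.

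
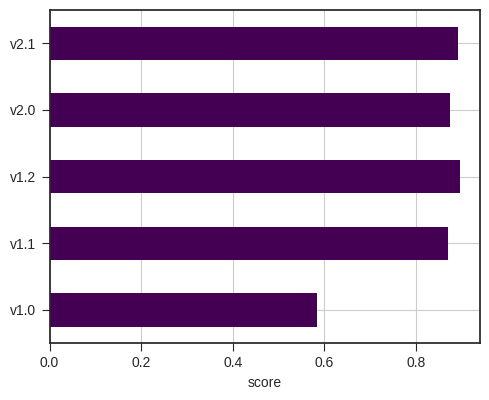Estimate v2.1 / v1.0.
≈ 1.5×

v2.1 ≈ 0.9, v1.0 ≈ 0.6; 0.9/0.6 ≈ 1.5.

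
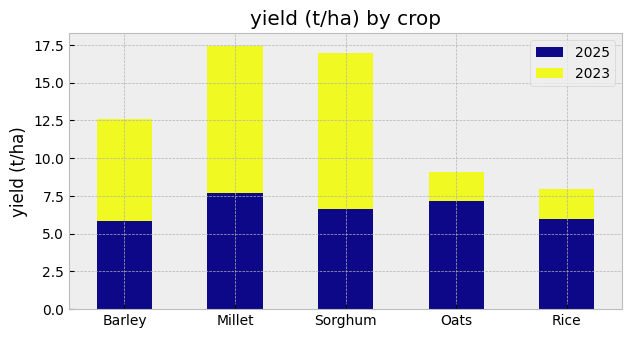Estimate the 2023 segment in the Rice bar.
≈ 2

2023 top ≈ 8, bottom ≈ 6; segment ≈ 2.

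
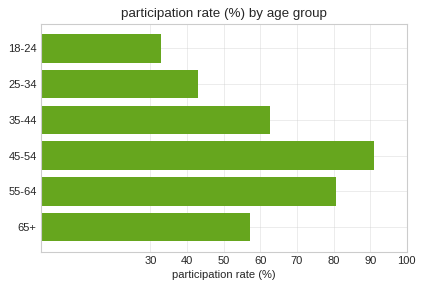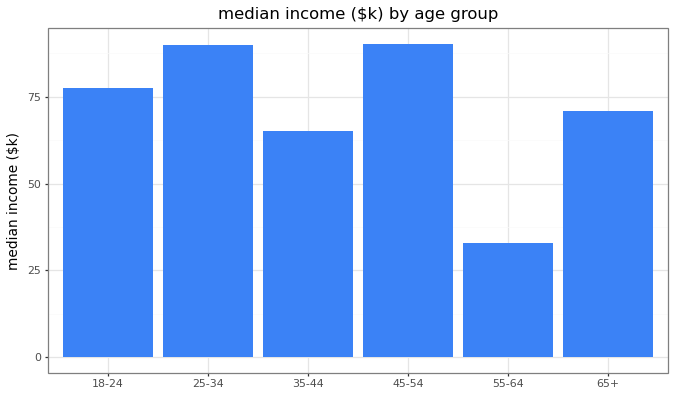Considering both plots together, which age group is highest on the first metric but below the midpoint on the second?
Chart 2 median median income ($k) ≈ 70; below-median age groups: 35-44, 55-64, 65+. Among those, 55-64 has the highest participation rate (%) (≈ 80).

55-64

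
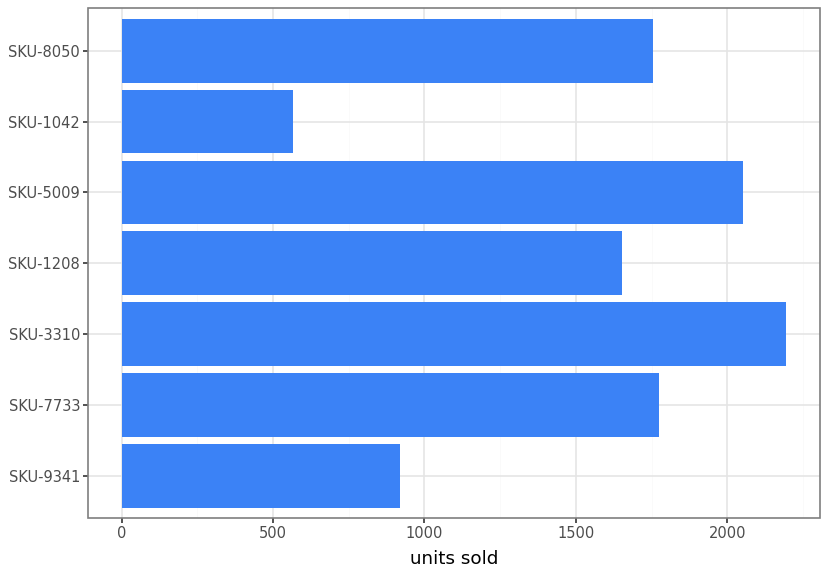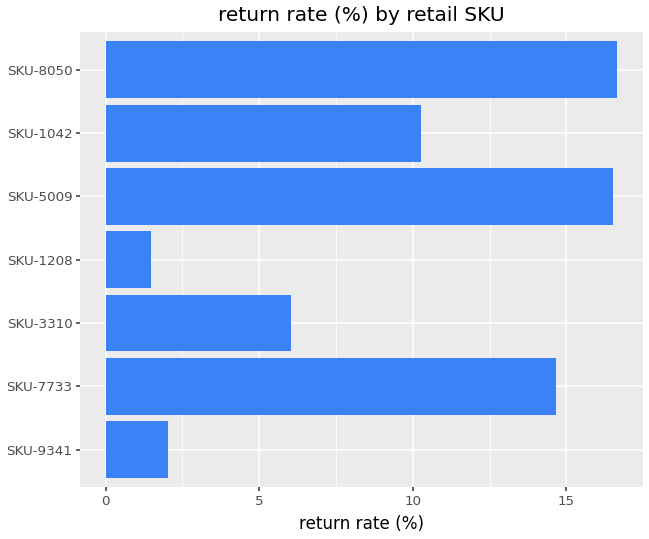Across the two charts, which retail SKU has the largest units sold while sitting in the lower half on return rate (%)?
SKU-3310

Chart 2 median return rate (%) ≈ 10; below-median retail SKUs: SKU-9341, SKU-3310, SKU-1208. Among those, SKU-3310 has the highest units sold (≈ 2000).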